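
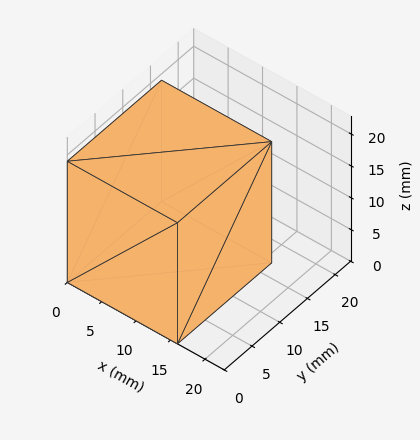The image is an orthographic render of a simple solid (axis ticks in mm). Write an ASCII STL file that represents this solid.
Reading the render: the shape is a rectangular box, roughly 16 × 17 mm footprint and 19 mm tall (dimensions read to the nearest mm from the axis ticks). For the STL, each face is triangulated and given an outward normal.

solid part
  facet normal 0.0000 0.0000 -1.0000
    outer loop
      vertex 16.00 17.00 0.00
      vertex 16.00 0.00 0.00
      vertex 0.00 0.00 0.00
    endloop
  endfacet
  facet normal 0.0000 0.0000 -1.0000
    outer loop
      vertex 0.00 17.00 0.00
      vertex 16.00 17.00 0.00
      vertex 0.00 0.00 0.00
    endloop
  endfacet
  facet normal 0.0000 0.0000 1.0000
    outer loop
      vertex 0.00 0.00 19.00
      vertex 16.00 0.00 19.00
      vertex 16.00 17.00 19.00
    endloop
  endfacet
  facet normal 0.0000 0.0000 1.0000
    outer loop
      vertex 0.00 0.00 19.00
      vertex 16.00 17.00 19.00
      vertex 0.00 17.00 19.00
    endloop
  endfacet
  facet normal 0.0000 -1.0000 0.0000
    outer loop
      vertex 0.00 0.00 0.00
      vertex 16.00 0.00 0.00
      vertex 16.00 0.00 19.00
    endloop
  endfacet
  facet normal 0.0000 -1.0000 0.0000
    outer loop
      vertex 0.00 0.00 0.00
      vertex 16.00 0.00 19.00
      vertex 0.00 0.00 19.00
    endloop
  endfacet
  facet normal 0.0000 1.0000 0.0000
    outer loop
      vertex 16.00 17.00 19.00
      vertex 16.00 17.00 0.00
      vertex 0.00 17.00 0.00
    endloop
  endfacet
  facet normal 0.0000 1.0000 0.0000
    outer loop
      vertex 0.00 17.00 19.00
      vertex 16.00 17.00 19.00
      vertex 0.00 17.00 0.00
    endloop
  endfacet
  facet normal -1.0000 0.0000 0.0000
    outer loop
      vertex 0.00 17.00 19.00
      vertex 0.00 17.00 0.00
      vertex 0.00 0.00 0.00
    endloop
  endfacet
  facet normal -1.0000 0.0000 0.0000
    outer loop
      vertex 0.00 0.00 19.00
      vertex 0.00 17.00 19.00
      vertex 0.00 0.00 0.00
    endloop
  endfacet
  facet normal 1.0000 0.0000 0.0000
    outer loop
      vertex 16.00 0.00 0.00
      vertex 16.00 17.00 0.00
      vertex 16.00 17.00 19.00
    endloop
  endfacet
  facet normal 1.0000 0.0000 0.0000
    outer loop
      vertex 16.00 0.00 0.00
      vertex 16.00 17.00 19.00
      vertex 16.00 0.00 19.00
    endloop
  endfacet
endsolid part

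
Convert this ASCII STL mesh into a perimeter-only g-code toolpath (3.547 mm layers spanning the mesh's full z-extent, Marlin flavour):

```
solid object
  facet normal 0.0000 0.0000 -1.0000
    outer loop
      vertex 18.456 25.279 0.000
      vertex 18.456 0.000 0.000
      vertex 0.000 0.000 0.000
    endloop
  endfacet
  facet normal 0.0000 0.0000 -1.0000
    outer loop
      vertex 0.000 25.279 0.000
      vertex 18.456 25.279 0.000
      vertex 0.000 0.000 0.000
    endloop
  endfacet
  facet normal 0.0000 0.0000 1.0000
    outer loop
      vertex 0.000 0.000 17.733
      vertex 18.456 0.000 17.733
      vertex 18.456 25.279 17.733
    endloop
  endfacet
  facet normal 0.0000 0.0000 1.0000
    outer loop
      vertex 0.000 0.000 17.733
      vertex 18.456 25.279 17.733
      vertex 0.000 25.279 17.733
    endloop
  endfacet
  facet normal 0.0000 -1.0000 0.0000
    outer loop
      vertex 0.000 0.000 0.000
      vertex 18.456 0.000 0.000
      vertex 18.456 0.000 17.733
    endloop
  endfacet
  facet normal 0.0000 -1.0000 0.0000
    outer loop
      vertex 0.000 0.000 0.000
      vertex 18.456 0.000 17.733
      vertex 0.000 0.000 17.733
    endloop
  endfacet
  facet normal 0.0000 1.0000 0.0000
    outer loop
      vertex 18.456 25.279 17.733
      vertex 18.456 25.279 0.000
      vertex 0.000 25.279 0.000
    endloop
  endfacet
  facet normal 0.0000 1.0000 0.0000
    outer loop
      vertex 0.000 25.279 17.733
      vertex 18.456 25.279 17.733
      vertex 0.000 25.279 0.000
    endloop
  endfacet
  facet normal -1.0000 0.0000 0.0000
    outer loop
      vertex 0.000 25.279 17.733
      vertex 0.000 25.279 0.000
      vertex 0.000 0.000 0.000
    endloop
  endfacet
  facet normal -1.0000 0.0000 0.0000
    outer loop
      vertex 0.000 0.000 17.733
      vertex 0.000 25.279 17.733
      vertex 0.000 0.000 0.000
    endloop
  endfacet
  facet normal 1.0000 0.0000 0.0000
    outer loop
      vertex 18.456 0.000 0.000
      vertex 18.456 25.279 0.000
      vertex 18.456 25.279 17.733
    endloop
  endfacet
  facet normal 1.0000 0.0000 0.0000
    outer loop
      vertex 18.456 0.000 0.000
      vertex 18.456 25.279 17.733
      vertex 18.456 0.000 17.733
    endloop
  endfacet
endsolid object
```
; perimeter-only toolpath
G21 ; units = mm
G90 ; absolute positioning
G28 ; home
; layer 1
G0 Z3.547
G0 X0.000 Y0.000
G1 X18.456 Y0.000
G1 X18.456 Y25.279
G1 X0.000 Y25.279
G1 X0.000 Y0.000
; layer 2
G0 Z7.093
G0 X0.000 Y0.000
G1 X18.456 Y0.000
G1 X18.456 Y25.279
G1 X0.000 Y25.279
G1 X0.000 Y0.000
; layer 3
G0 Z10.640
G0 X0.000 Y0.000
G1 X18.456 Y0.000
G1 X18.456 Y25.279
G1 X0.000 Y25.279
G1 X0.000 Y0.000
; layer 4
G0 Z14.186
G0 X0.000 Y0.000
G1 X18.456 Y0.000
G1 X18.456 Y25.279
G1 X0.000 Y25.279
G1 X0.000 Y0.000
; layer 5
G0 Z17.733
G0 X0.000 Y0.000
G1 X18.456 Y0.000
G1 X18.456 Y25.279
G1 X0.000 Y25.279
G1 X0.000 Y0.000
M2 ; end

The solid is a rectangular box, roughly 18.5 × 25.3 mm footprint and 17.7 mm tall. Slicing at Δz = 3.547 mm — 5 equal slices spanning the solid's height, so layer i sits at z = i·h/5 — gives 5 non-empty perimeters. Each is a 4-segment closed polygon; G0 lifts to the layer z and rapids to the start vertex, then G1 traces the edges.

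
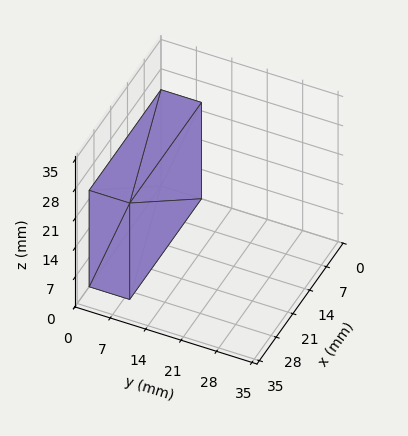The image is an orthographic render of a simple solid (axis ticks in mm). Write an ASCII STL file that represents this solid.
Reading the render: the shape is a rectangular box, roughly 30 × 8 mm footprint and 23 mm tall (dimensions read to the nearest mm from the axis ticks). For the STL, each face is triangulated and given an outward normal.

solid part
  facet normal 0.0000 0.0000 -1.0000
    outer loop
      vertex 30.000 8.000 0.000
      vertex 30.000 0.000 0.000
      vertex 0.000 0.000 0.000
    endloop
  endfacet
  facet normal 0.0000 0.0000 -1.0000
    outer loop
      vertex 0.000 8.000 0.000
      vertex 30.000 8.000 0.000
      vertex 0.000 0.000 0.000
    endloop
  endfacet
  facet normal 0.0000 0.0000 1.0000
    outer loop
      vertex 0.000 0.000 23.000
      vertex 30.000 0.000 23.000
      vertex 30.000 8.000 23.000
    endloop
  endfacet
  facet normal 0.0000 0.0000 1.0000
    outer loop
      vertex 0.000 0.000 23.000
      vertex 30.000 8.000 23.000
      vertex 0.000 8.000 23.000
    endloop
  endfacet
  facet normal 0.0000 -1.0000 0.0000
    outer loop
      vertex 0.000 0.000 0.000
      vertex 30.000 0.000 0.000
      vertex 30.000 0.000 23.000
    endloop
  endfacet
  facet normal 0.0000 -1.0000 0.0000
    outer loop
      vertex 0.000 0.000 0.000
      vertex 30.000 0.000 23.000
      vertex 0.000 0.000 23.000
    endloop
  endfacet
  facet normal 0.0000 1.0000 0.0000
    outer loop
      vertex 30.000 8.000 23.000
      vertex 30.000 8.000 0.000
      vertex 0.000 8.000 0.000
    endloop
  endfacet
  facet normal 0.0000 1.0000 0.0000
    outer loop
      vertex 0.000 8.000 23.000
      vertex 30.000 8.000 23.000
      vertex 0.000 8.000 0.000
    endloop
  endfacet
  facet normal -1.0000 0.0000 0.0000
    outer loop
      vertex 0.000 8.000 23.000
      vertex 0.000 8.000 0.000
      vertex 0.000 0.000 0.000
    endloop
  endfacet
  facet normal -1.0000 0.0000 0.0000
    outer loop
      vertex 0.000 0.000 23.000
      vertex 0.000 8.000 23.000
      vertex 0.000 0.000 0.000
    endloop
  endfacet
  facet normal 1.0000 0.0000 0.0000
    outer loop
      vertex 30.000 0.000 0.000
      vertex 30.000 8.000 0.000
      vertex 30.000 8.000 23.000
    endloop
  endfacet
  facet normal 1.0000 0.0000 0.0000
    outer loop
      vertex 30.000 0.000 0.000
      vertex 30.000 8.000 23.000
      vertex 30.000 0.000 23.000
    endloop
  endfacet
endsolid part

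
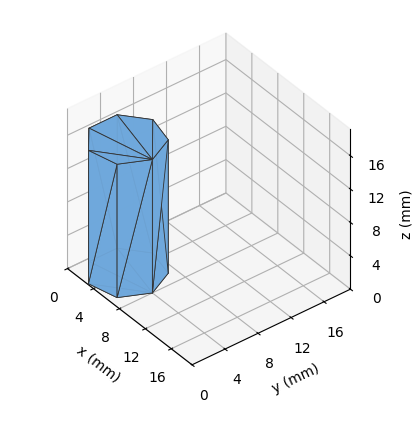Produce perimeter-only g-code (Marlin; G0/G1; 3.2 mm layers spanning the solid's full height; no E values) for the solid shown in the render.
Reading the render: the shape is a regular 7-sided prism (a cylinder approximated with 7 flat sides), circumscribed radius ≈ 4 mm, height ≈ 16 mm (dimensions read to the nearest mm from the axis ticks). For the g-code, the solid's height is divided into equal slices at the stated Δz and each level perimeter traced with G1 moves after a G0 lift.

; perimeter-only toolpath
G21 ; units = mm
G90 ; absolute positioning
G28 ; home
; layer 1
G0 Z3.2
G0 X8.0 Y4.0
G1 X6.5 Y7.1
G1 X3.1 Y7.9
G1 X0.4 Y5.7
G1 X0.4 Y2.3
G1 X3.1 Y0.1
G1 X6.5 Y0.9
G1 X8.0 Y4.0
; layer 2
G0 Z6.4
G0 X8.0 Y4.0
G1 X6.5 Y7.1
G1 X3.1 Y7.9
G1 X0.4 Y5.7
G1 X0.4 Y2.3
G1 X3.1 Y0.1
G1 X6.5 Y0.9
G1 X8.0 Y4.0
; layer 3
G0 Z9.6
G0 X8.0 Y4.0
G1 X6.5 Y7.1
G1 X3.1 Y7.9
G1 X0.4 Y5.7
G1 X0.4 Y2.3
G1 X3.1 Y0.1
G1 X6.5 Y0.9
G1 X8.0 Y4.0
; layer 4
G0 Z12.8
G0 X8.0 Y4.0
G1 X6.5 Y7.1
G1 X3.1 Y7.9
G1 X0.4 Y5.7
G1 X0.4 Y2.3
G1 X3.1 Y0.1
G1 X6.5 Y0.9
G1 X8.0 Y4.0
; layer 5
G0 Z16.0
G0 X8.0 Y4.0
G1 X6.5 Y7.1
G1 X3.1 Y7.9
G1 X0.4 Y5.7
G1 X0.4 Y2.3
G1 X3.1 Y0.1
G1 X6.5 Y0.9
G1 X8.0 Y4.0
M2 ; end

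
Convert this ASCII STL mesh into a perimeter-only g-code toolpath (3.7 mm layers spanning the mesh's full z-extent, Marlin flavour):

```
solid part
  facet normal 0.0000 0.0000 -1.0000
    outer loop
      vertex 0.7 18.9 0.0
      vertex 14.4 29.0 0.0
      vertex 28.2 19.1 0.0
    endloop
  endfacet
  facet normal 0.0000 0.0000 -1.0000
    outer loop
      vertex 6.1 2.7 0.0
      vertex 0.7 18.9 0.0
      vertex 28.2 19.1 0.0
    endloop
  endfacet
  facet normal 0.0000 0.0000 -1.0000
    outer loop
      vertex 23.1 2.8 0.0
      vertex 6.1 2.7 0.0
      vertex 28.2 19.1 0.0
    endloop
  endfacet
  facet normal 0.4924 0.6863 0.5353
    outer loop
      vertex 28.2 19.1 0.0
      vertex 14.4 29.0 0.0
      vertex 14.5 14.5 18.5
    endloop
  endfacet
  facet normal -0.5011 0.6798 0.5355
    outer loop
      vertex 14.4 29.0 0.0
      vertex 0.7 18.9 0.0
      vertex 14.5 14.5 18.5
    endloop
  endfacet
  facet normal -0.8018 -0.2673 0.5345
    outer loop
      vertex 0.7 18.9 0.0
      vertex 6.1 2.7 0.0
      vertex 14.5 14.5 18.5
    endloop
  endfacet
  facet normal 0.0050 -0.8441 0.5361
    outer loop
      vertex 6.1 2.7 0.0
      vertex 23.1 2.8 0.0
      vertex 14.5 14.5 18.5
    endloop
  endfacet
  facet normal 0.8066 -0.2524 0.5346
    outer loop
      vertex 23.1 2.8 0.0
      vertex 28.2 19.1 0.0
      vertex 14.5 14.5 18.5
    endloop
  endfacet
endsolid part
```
; perimeter-only toolpath
G21 ; units = mm
G90 ; absolute positioning
G28 ; home
; layer 1
G0 Z3.7
G0 X25.5 Y18.2
G1 X14.4 Y26.1
G1 X3.5 Y18.0
G1 X7.8 Y5.1
G1 X21.4 Y5.1
G1 X25.5 Y18.2
; layer 2
G0 Z7.4
G0 X22.7 Y17.3
G1 X14.4 Y23.2
G1 X6.2 Y17.1
G1 X9.5 Y7.4
G1 X19.7 Y7.5
G1 X22.7 Y17.3
; layer 3
G0 Z11.1
G0 X20.0 Y16.3
G1 X14.5 Y20.3
G1 X9.0 Y16.3
G1 X11.1 Y9.8
G1 X17.9 Y9.8
G1 X20.0 Y16.3
; layer 4
G0 Z14.8
G0 X17.2 Y15.4
G1 X14.5 Y17.4
G1 X11.7 Y15.4
G1 X12.8 Y12.1
G1 X16.2 Y12.2
G1 X17.2 Y15.4
M2 ; end

The solid is a regular 5-sided pyramid, base circumscribed radius ≈ 14.5 mm, apex at z ≈ 18.5 mm. Slicing at Δz = 3.7 mm — 5 equal slices spanning the solid's height, so layer i sits at z = i·h/5 — gives 4 non-empty perimeters. Each is a 5-segment closed polygon; G0 lifts to the layer z and rapids to the start vertex, then G1 traces the edges. The cross-section shrinks linearly with z (the slice at the apex is degenerate and omitted).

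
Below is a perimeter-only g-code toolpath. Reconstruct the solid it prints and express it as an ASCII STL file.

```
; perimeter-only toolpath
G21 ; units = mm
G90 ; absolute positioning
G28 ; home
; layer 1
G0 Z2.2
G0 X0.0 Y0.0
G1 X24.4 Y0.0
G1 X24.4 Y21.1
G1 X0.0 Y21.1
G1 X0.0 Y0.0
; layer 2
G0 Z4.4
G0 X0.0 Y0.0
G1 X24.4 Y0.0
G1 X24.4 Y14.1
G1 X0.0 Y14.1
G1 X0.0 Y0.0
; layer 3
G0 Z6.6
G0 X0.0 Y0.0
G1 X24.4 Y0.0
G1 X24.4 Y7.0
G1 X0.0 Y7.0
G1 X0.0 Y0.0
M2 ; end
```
solid part
  facet normal 0.0000 0.0000 -1.0000
    outer loop
      vertex 24.4 28.2 0.0
      vertex 24.4 0.0 0.0
      vertex 0.0 0.0 0.0
    endloop
  endfacet
  facet normal 0.0000 0.0000 -1.0000
    outer loop
      vertex 0.0 28.2 0.0
      vertex 24.4 28.2 0.0
      vertex 0.0 0.0 0.0
    endloop
  endfacet
  facet normal 0.0000 -1.0000 0.0000
    outer loop
      vertex 0.0 0.0 0.0
      vertex 24.4 0.0 0.0
      vertex 24.4 0.0 8.8
    endloop
  endfacet
  facet normal 0.0000 -1.0000 0.0000
    outer loop
      vertex 0.0 0.0 0.0
      vertex 24.4 0.0 8.8
      vertex 0.0 0.0 8.8
    endloop
  endfacet
  facet normal 0.0000 0.2979 0.9546
    outer loop
      vertex 0.0 0.0 8.8
      vertex 24.4 0.0 8.8
      vertex 24.4 28.2 0.0
    endloop
  endfacet
  facet normal 0.0000 0.2979 0.9546
    outer loop
      vertex 0.0 0.0 8.8
      vertex 24.4 28.2 0.0
      vertex 0.0 28.2 0.0
    endloop
  endfacet
  facet normal -1.0000 0.0000 0.0000
    outer loop
      vertex 0.0 0.0 8.8
      vertex 0.0 28.2 0.0
      vertex 0.0 0.0 0.0
    endloop
  endfacet
  facet normal 1.0000 0.0000 0.0000
    outer loop
      vertex 24.4 0.0 0.0
      vertex 24.4 28.2 0.0
      vertex 24.4 0.0 8.8
    endloop
  endfacet
endsolid part

The G0 Z moves step by Δz≈2.2 mm. The G1 loops shrink linearly with z, so the solid tapers from its base footprint up to z≈8.8. Closing with a flat bottom cap and the tapered top and triangulating gives 8 facets — a wedge (ramp): 24.4 × 28.2 mm base, rising to 8.8 mm along the y=0 edge and sloping linearly to z=0 at y=28.2.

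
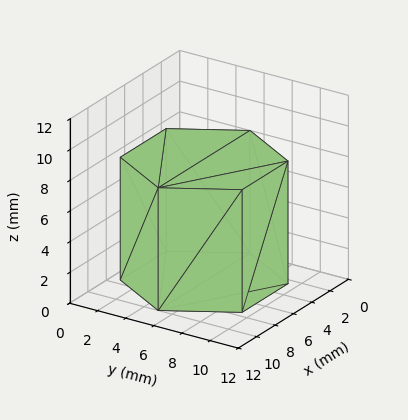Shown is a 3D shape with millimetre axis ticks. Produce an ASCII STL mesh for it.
Reading the render: the shape is a regular 6-sided prism (a cylinder approximated with 6 flat sides), circumscribed radius ≈ 5 mm, height ≈ 8 mm (dimensions read to the nearest mm from the axis ticks). For the STL, each face is triangulated and given an outward normal.

solid part
  facet normal 0.0000 0.0000 -1.0000
    outer loop
      vertex 2.50 9.33 0.00
      vertex 7.50 9.33 0.00
      vertex 10.00 5.00 0.00
    endloop
  endfacet
  facet normal 0.0000 0.0000 -1.0000
    outer loop
      vertex 0.00 5.00 0.00
      vertex 2.50 9.33 0.00
      vertex 10.00 5.00 0.00
    endloop
  endfacet
  facet normal 0.0000 0.0000 -1.0000
    outer loop
      vertex 2.50 0.67 0.00
      vertex 0.00 5.00 0.00
      vertex 10.00 5.00 0.00
    endloop
  endfacet
  facet normal 0.0000 0.0000 -1.0000
    outer loop
      vertex 7.50 0.67 0.00
      vertex 2.50 0.67 0.00
      vertex 10.00 5.00 0.00
    endloop
  endfacet
  facet normal 0.0000 0.0000 1.0000
    outer loop
      vertex 10.00 5.00 8.00
      vertex 7.50 9.33 8.00
      vertex 2.50 9.33 8.00
    endloop
  endfacet
  facet normal 0.0000 0.0000 1.0000
    outer loop
      vertex 10.00 5.00 8.00
      vertex 2.50 9.33 8.00
      vertex 0.00 5.00 8.00
    endloop
  endfacet
  facet normal 0.0000 0.0000 1.0000
    outer loop
      vertex 10.00 5.00 8.00
      vertex 0.00 5.00 8.00
      vertex 2.50 0.67 8.00
    endloop
  endfacet
  facet normal 0.0000 0.0000 1.0000
    outer loop
      vertex 10.00 5.00 8.00
      vertex 2.50 0.67 8.00
      vertex 7.50 0.67 8.00
    endloop
  endfacet
  facet normal 0.8660 0.5000 0.0000
    outer loop
      vertex 10.00 5.00 0.00
      vertex 7.50 9.33 0.00
      vertex 7.50 9.33 8.00
    endloop
  endfacet
  facet normal 0.8660 0.5000 0.0000
    outer loop
      vertex 10.00 5.00 0.00
      vertex 7.50 9.33 8.00
      vertex 10.00 5.00 8.00
    endloop
  endfacet
  facet normal 0.0000 1.0000 0.0000
    outer loop
      vertex 7.50 9.33 0.00
      vertex 2.50 9.33 0.00
      vertex 2.50 9.33 8.00
    endloop
  endfacet
  facet normal 0.0000 1.0000 0.0000
    outer loop
      vertex 7.50 9.33 0.00
      vertex 2.50 9.33 8.00
      vertex 7.50 9.33 8.00
    endloop
  endfacet
  facet normal -0.8660 0.5000 0.0000
    outer loop
      vertex 2.50 9.33 0.00
      vertex 0.00 5.00 0.00
      vertex 0.00 5.00 8.00
    endloop
  endfacet
  facet normal -0.8660 0.5000 0.0000
    outer loop
      vertex 2.50 9.33 0.00
      vertex 0.00 5.00 8.00
      vertex 2.50 9.33 8.00
    endloop
  endfacet
  facet normal -0.8660 -0.5000 0.0000
    outer loop
      vertex 0.00 5.00 0.00
      vertex 2.50 0.67 0.00
      vertex 2.50 0.67 8.00
    endloop
  endfacet
  facet normal -0.8660 -0.5000 0.0000
    outer loop
      vertex 0.00 5.00 0.00
      vertex 2.50 0.67 8.00
      vertex 0.00 5.00 8.00
    endloop
  endfacet
  facet normal 0.0000 -1.0000 0.0000
    outer loop
      vertex 2.50 0.67 0.00
      vertex 7.50 0.67 0.00
      vertex 7.50 0.67 8.00
    endloop
  endfacet
  facet normal 0.0000 -1.0000 0.0000
    outer loop
      vertex 2.50 0.67 0.00
      vertex 7.50 0.67 8.00
      vertex 2.50 0.67 8.00
    endloop
  endfacet
  facet normal 0.8660 -0.5000 0.0000
    outer loop
      vertex 7.50 0.67 0.00
      vertex 10.00 5.00 0.00
      vertex 10.00 5.00 8.00
    endloop
  endfacet
  facet normal 0.8660 -0.5000 0.0000
    outer loop
      vertex 7.50 0.67 0.00
      vertex 10.00 5.00 8.00
      vertex 7.50 0.67 8.00
    endloop
  endfacet
endsolid part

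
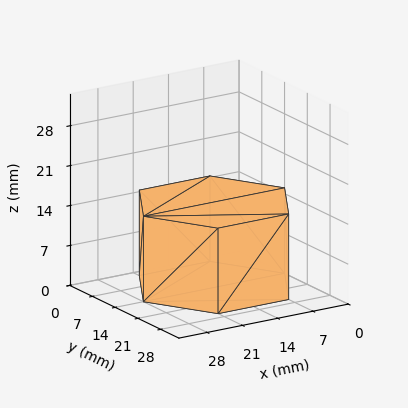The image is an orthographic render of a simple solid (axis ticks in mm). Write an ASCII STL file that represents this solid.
Reading the render: the shape is a regular 6-sided prism (a cylinder approximated with 6 flat sides), circumscribed radius ≈ 14 mm, height ≈ 15 mm (dimensions read to the nearest mm from the axis ticks). For the STL, each face is triangulated and given an outward normal.

solid part
  facet normal 0.0000 0.0000 -1.0000
    outer loop
      vertex 7.00 26.12 0.00
      vertex 21.00 26.12 0.00
      vertex 28.00 14.00 0.00
    endloop
  endfacet
  facet normal 0.0000 0.0000 -1.0000
    outer loop
      vertex 0.00 14.00 0.00
      vertex 7.00 26.12 0.00
      vertex 28.00 14.00 0.00
    endloop
  endfacet
  facet normal 0.0000 0.0000 -1.0000
    outer loop
      vertex 7.00 1.88 0.00
      vertex 0.00 14.00 0.00
      vertex 28.00 14.00 0.00
    endloop
  endfacet
  facet normal 0.0000 0.0000 -1.0000
    outer loop
      vertex 21.00 1.88 0.00
      vertex 7.00 1.88 0.00
      vertex 28.00 14.00 0.00
    endloop
  endfacet
  facet normal 0.0000 0.0000 1.0000
    outer loop
      vertex 28.00 14.00 15.00
      vertex 21.00 26.12 15.00
      vertex 7.00 26.12 15.00
    endloop
  endfacet
  facet normal 0.0000 0.0000 1.0000
    outer loop
      vertex 28.00 14.00 15.00
      vertex 7.00 26.12 15.00
      vertex 0.00 14.00 15.00
    endloop
  endfacet
  facet normal 0.0000 0.0000 1.0000
    outer loop
      vertex 28.00 14.00 15.00
      vertex 0.00 14.00 15.00
      vertex 7.00 1.88 15.00
    endloop
  endfacet
  facet normal 0.0000 0.0000 1.0000
    outer loop
      vertex 28.00 14.00 15.00
      vertex 7.00 1.88 15.00
      vertex 21.00 1.88 15.00
    endloop
  endfacet
  facet normal 0.8659 0.5001 0.0000
    outer loop
      vertex 28.00 14.00 0.00
      vertex 21.00 26.12 0.00
      vertex 21.00 26.12 15.00
    endloop
  endfacet
  facet normal 0.8659 0.5001 0.0000
    outer loop
      vertex 28.00 14.00 0.00
      vertex 21.00 26.12 15.00
      vertex 28.00 14.00 15.00
    endloop
  endfacet
  facet normal 0.0000 1.0000 0.0000
    outer loop
      vertex 21.00 26.12 0.00
      vertex 7.00 26.12 0.00
      vertex 7.00 26.12 15.00
    endloop
  endfacet
  facet normal 0.0000 1.0000 0.0000
    outer loop
      vertex 21.00 26.12 0.00
      vertex 7.00 26.12 15.00
      vertex 21.00 26.12 15.00
    endloop
  endfacet
  facet normal -0.8659 0.5001 0.0000
    outer loop
      vertex 7.00 26.12 0.00
      vertex 0.00 14.00 0.00
      vertex 0.00 14.00 15.00
    endloop
  endfacet
  facet normal -0.8659 0.5001 0.0000
    outer loop
      vertex 7.00 26.12 0.00
      vertex 0.00 14.00 15.00
      vertex 7.00 26.12 15.00
    endloop
  endfacet
  facet normal -0.8659 -0.5001 0.0000
    outer loop
      vertex 0.00 14.00 0.00
      vertex 7.00 1.88 0.00
      vertex 7.00 1.88 15.00
    endloop
  endfacet
  facet normal -0.8659 -0.5001 0.0000
    outer loop
      vertex 0.00 14.00 0.00
      vertex 7.00 1.88 15.00
      vertex 0.00 14.00 15.00
    endloop
  endfacet
  facet normal 0.0000 -1.0000 0.0000
    outer loop
      vertex 7.00 1.88 0.00
      vertex 21.00 1.88 0.00
      vertex 21.00 1.88 15.00
    endloop
  endfacet
  facet normal 0.0000 -1.0000 0.0000
    outer loop
      vertex 7.00 1.88 0.00
      vertex 21.00 1.88 15.00
      vertex 7.00 1.88 15.00
    endloop
  endfacet
  facet normal 0.8659 -0.5001 0.0000
    outer loop
      vertex 21.00 1.88 0.00
      vertex 28.00 14.00 0.00
      vertex 28.00 14.00 15.00
    endloop
  endfacet
  facet normal 0.8659 -0.5001 0.0000
    outer loop
      vertex 21.00 1.88 0.00
      vertex 28.00 14.00 15.00
      vertex 21.00 1.88 15.00
    endloop
  endfacet
endsolid part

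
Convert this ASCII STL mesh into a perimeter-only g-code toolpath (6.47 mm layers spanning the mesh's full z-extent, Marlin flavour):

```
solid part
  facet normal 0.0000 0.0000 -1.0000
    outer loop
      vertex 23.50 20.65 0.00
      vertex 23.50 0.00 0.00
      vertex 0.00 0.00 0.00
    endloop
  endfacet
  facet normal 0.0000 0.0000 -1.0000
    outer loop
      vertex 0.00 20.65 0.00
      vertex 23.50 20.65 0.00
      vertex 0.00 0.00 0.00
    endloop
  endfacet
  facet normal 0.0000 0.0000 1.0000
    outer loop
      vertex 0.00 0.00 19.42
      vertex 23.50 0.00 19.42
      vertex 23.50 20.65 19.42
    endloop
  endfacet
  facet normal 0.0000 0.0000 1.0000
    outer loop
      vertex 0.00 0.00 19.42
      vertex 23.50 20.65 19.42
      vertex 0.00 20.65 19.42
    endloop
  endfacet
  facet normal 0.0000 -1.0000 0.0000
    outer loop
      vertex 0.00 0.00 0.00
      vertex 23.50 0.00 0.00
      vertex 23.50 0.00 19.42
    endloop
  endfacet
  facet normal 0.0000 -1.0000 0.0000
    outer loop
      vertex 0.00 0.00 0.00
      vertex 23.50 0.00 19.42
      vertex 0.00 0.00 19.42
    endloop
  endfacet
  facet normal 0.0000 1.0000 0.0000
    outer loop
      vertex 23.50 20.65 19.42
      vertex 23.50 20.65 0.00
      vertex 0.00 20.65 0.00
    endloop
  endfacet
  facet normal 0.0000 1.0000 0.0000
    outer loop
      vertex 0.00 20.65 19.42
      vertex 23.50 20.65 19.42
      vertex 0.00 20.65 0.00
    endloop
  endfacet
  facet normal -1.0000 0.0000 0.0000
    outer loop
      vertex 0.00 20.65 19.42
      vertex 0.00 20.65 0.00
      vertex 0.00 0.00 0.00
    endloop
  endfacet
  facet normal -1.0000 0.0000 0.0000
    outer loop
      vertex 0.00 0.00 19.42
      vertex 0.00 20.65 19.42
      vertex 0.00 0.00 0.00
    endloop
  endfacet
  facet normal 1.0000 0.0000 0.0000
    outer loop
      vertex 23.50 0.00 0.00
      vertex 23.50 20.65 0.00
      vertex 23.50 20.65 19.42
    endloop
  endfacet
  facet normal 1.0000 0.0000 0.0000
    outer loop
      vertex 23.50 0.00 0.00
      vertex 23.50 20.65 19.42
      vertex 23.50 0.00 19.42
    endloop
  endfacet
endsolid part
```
; perimeter-only toolpath
G21 ; units = mm
G90 ; absolute positioning
G28 ; home
; layer 1
G0 Z6.47
G0 X0.00 Y0.00
G1 X23.50 Y0.00
G1 X23.50 Y20.65
G1 X0.00 Y20.65
G1 X0.00 Y0.00
; layer 2
G0 Z12.95
G0 X0.00 Y0.00
G1 X23.50 Y0.00
G1 X23.50 Y20.65
G1 X0.00 Y20.65
G1 X0.00 Y0.00
; layer 3
G0 Z19.42
G0 X0.00 Y0.00
G1 X23.50 Y0.00
G1 X23.50 Y20.65
G1 X0.00 Y20.65
G1 X0.00 Y0.00
M2 ; end

The solid is a rectangular box, roughly 23.5 × 20.6 mm footprint and 19.4 mm tall. Slicing at Δz = 6.47 mm — 3 equal slices spanning the solid's height, so layer i sits at z = i·h/3 — gives 3 non-empty perimeters. Each is a 4-segment closed polygon; G0 lifts to the layer z and rapids to the start vertex, then G1 traces the edges.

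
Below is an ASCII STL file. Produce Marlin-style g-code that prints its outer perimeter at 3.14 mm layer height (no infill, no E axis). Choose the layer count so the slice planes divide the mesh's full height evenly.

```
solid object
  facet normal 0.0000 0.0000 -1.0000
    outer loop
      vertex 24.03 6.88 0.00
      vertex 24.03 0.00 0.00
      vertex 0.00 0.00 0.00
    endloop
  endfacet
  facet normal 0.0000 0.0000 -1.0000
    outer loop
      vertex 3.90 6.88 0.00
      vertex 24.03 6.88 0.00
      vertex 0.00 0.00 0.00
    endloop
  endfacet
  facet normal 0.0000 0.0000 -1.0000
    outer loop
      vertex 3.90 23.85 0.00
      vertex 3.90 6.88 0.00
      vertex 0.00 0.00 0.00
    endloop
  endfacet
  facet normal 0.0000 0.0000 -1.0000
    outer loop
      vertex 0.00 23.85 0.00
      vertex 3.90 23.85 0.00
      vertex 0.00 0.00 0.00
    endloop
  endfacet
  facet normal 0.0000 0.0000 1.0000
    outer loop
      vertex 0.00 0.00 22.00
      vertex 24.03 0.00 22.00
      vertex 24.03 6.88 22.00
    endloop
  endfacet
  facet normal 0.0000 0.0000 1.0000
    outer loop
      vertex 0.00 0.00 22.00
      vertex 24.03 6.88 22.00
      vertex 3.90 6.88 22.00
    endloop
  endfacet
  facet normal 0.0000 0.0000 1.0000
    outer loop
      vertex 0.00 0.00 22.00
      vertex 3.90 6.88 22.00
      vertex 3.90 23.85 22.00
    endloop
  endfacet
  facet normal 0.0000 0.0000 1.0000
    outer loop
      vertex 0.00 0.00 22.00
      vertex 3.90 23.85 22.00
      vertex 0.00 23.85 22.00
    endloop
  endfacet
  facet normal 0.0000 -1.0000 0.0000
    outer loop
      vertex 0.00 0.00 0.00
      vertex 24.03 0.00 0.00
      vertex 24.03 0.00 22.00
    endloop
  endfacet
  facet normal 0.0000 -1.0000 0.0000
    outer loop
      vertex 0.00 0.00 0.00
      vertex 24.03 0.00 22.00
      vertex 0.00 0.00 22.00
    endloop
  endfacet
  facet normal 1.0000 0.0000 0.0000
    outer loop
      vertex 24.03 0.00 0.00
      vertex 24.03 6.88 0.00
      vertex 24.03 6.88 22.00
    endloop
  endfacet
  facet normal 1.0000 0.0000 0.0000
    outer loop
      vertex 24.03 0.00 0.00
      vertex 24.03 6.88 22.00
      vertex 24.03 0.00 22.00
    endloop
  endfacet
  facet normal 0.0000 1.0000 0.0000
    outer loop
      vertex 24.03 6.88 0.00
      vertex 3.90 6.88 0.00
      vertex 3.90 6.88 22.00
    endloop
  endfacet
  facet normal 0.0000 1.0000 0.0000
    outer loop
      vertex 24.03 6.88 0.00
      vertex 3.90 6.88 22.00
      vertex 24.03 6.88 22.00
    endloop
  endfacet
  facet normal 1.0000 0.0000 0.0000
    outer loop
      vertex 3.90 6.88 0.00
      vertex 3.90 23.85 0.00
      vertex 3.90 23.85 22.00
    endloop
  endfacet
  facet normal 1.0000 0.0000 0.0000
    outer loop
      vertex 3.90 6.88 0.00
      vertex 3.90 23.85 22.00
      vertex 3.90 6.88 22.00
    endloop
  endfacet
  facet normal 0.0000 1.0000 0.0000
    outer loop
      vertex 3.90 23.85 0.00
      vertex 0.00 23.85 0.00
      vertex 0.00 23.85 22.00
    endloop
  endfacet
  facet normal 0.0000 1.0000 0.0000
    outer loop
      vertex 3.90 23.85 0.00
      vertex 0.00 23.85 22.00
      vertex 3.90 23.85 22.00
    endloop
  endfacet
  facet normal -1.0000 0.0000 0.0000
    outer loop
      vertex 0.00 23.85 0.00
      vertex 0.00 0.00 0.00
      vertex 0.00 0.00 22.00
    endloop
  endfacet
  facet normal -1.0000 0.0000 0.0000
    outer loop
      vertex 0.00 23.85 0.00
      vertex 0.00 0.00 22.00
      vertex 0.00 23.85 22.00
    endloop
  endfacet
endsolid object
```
; perimeter-only toolpath
G21 ; units = mm
G90 ; absolute positioning
G28 ; home
; layer 1
G0 Z3.14
G0 X0.00 Y0.00
G1 X24.03 Y0.00
G1 X24.03 Y6.88
G1 X3.90 Y6.88
G1 X3.90 Y23.85
G1 X0.00 Y23.85
G1 X0.00 Y0.00
; layer 2
G0 Z6.29
G0 X0.00 Y0.00
G1 X24.03 Y0.00
G1 X24.03 Y6.88
G1 X3.90 Y6.88
G1 X3.90 Y23.85
G1 X0.00 Y23.85
G1 X0.00 Y0.00
; layer 3
G0 Z9.43
G0 X0.00 Y0.00
G1 X24.03 Y0.00
G1 X24.03 Y6.88
G1 X3.90 Y6.88
G1 X3.90 Y23.85
G1 X0.00 Y23.85
G1 X0.00 Y0.00
; layer 4
G0 Z12.57
G0 X0.00 Y0.00
G1 X24.03 Y0.00
G1 X24.03 Y6.88
G1 X3.90 Y6.88
G1 X3.90 Y23.85
G1 X0.00 Y23.85
G1 X0.00 Y0.00
; layer 5
G0 Z15.71
G0 X0.00 Y0.00
G1 X24.03 Y0.00
G1 X24.03 Y6.88
G1 X3.90 Y6.88
G1 X3.90 Y23.85
G1 X0.00 Y23.85
G1 X0.00 Y0.00
; layer 6
G0 Z18.86
G0 X0.00 Y0.00
G1 X24.03 Y0.00
G1 X24.03 Y6.88
G1 X3.90 Y6.88
G1 X3.90 Y23.85
G1 X0.00 Y23.85
G1 X0.00 Y0.00
; layer 7
G0 Z22.00
G0 X0.00 Y0.00
G1 X24.03 Y0.00
G1 X24.03 Y6.88
G1 X3.90 Y6.88
G1 X3.90 Y23.85
G1 X0.00 Y23.85
G1 X0.00 Y0.00
M2 ; end

The solid is an L-shaped prism: outer 24 × 23.9 mm, arm thicknesses ≈ 6.88 mm (horizontal) and 3.9 mm (vertical), extruded 22 mm in z. Slicing at Δz = 3.14 mm — 7 equal slices spanning the solid's height, so layer i sits at z = i·h/7 — gives 7 non-empty perimeters. Each is a 6-segment closed polygon; G0 lifts to the layer z and rapids to the start vertex, then G1 traces the edges.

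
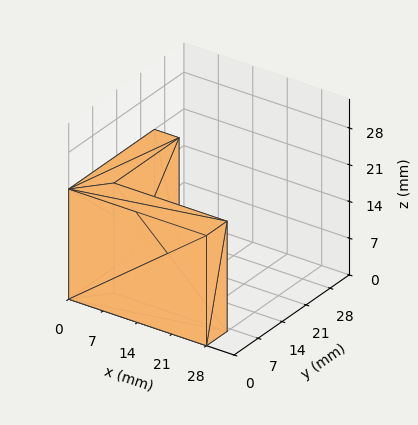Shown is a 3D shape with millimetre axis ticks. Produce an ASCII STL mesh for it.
Reading the render: the shape is an L-shaped prism: outer 28 × 25 mm, arm thicknesses ≈ 6 mm (horizontal) and 5 mm (vertical), extruded 21 mm in z (dimensions read to the nearest mm from the axis ticks). For the STL, each face is triangulated and given an outward normal.

solid part
  facet normal 0.0000 0.0000 -1.0000
    outer loop
      vertex 28.000 6.000 0.000
      vertex 28.000 0.000 0.000
      vertex 0.000 0.000 0.000
    endloop
  endfacet
  facet normal 0.0000 0.0000 -1.0000
    outer loop
      vertex 5.000 6.000 0.000
      vertex 28.000 6.000 0.000
      vertex 0.000 0.000 0.000
    endloop
  endfacet
  facet normal 0.0000 0.0000 -1.0000
    outer loop
      vertex 5.000 25.000 0.000
      vertex 5.000 6.000 0.000
      vertex 0.000 0.000 0.000
    endloop
  endfacet
  facet normal 0.0000 0.0000 -1.0000
    outer loop
      vertex 0.000 25.000 0.000
      vertex 5.000 25.000 0.000
      vertex 0.000 0.000 0.000
    endloop
  endfacet
  facet normal 0.0000 0.0000 1.0000
    outer loop
      vertex 0.000 0.000 21.000
      vertex 28.000 0.000 21.000
      vertex 28.000 6.000 21.000
    endloop
  endfacet
  facet normal 0.0000 0.0000 1.0000
    outer loop
      vertex 0.000 0.000 21.000
      vertex 28.000 6.000 21.000
      vertex 5.000 6.000 21.000
    endloop
  endfacet
  facet normal 0.0000 0.0000 1.0000
    outer loop
      vertex 0.000 0.000 21.000
      vertex 5.000 6.000 21.000
      vertex 5.000 25.000 21.000
    endloop
  endfacet
  facet normal 0.0000 0.0000 1.0000
    outer loop
      vertex 0.000 0.000 21.000
      vertex 5.000 25.000 21.000
      vertex 0.000 25.000 21.000
    endloop
  endfacet
  facet normal 0.0000 -1.0000 0.0000
    outer loop
      vertex 0.000 0.000 0.000
      vertex 28.000 0.000 0.000
      vertex 28.000 0.000 21.000
    endloop
  endfacet
  facet normal 0.0000 -1.0000 0.0000
    outer loop
      vertex 0.000 0.000 0.000
      vertex 28.000 0.000 21.000
      vertex 0.000 0.000 21.000
    endloop
  endfacet
  facet normal 1.0000 0.0000 0.0000
    outer loop
      vertex 28.000 0.000 0.000
      vertex 28.000 6.000 0.000
      vertex 28.000 6.000 21.000
    endloop
  endfacet
  facet normal 1.0000 0.0000 0.0000
    outer loop
      vertex 28.000 0.000 0.000
      vertex 28.000 6.000 21.000
      vertex 28.000 0.000 21.000
    endloop
  endfacet
  facet normal 0.0000 1.0000 0.0000
    outer loop
      vertex 28.000 6.000 0.000
      vertex 5.000 6.000 0.000
      vertex 5.000 6.000 21.000
    endloop
  endfacet
  facet normal 0.0000 1.0000 0.0000
    outer loop
      vertex 28.000 6.000 0.000
      vertex 5.000 6.000 21.000
      vertex 28.000 6.000 21.000
    endloop
  endfacet
  facet normal 1.0000 0.0000 0.0000
    outer loop
      vertex 5.000 6.000 0.000
      vertex 5.000 25.000 0.000
      vertex 5.000 25.000 21.000
    endloop
  endfacet
  facet normal 1.0000 0.0000 0.0000
    outer loop
      vertex 5.000 6.000 0.000
      vertex 5.000 25.000 21.000
      vertex 5.000 6.000 21.000
    endloop
  endfacet
  facet normal 0.0000 1.0000 0.0000
    outer loop
      vertex 5.000 25.000 0.000
      vertex 0.000 25.000 0.000
      vertex 0.000 25.000 21.000
    endloop
  endfacet
  facet normal 0.0000 1.0000 0.0000
    outer loop
      vertex 5.000 25.000 0.000
      vertex 0.000 25.000 21.000
      vertex 5.000 25.000 21.000
    endloop
  endfacet
  facet normal -1.0000 0.0000 0.0000
    outer loop
      vertex 0.000 25.000 0.000
      vertex 0.000 0.000 0.000
      vertex 0.000 0.000 21.000
    endloop
  endfacet
  facet normal -1.0000 0.0000 0.0000
    outer loop
      vertex 0.000 25.000 0.000
      vertex 0.000 0.000 21.000
      vertex 0.000 25.000 21.000
    endloop
  endfacet
endsolid part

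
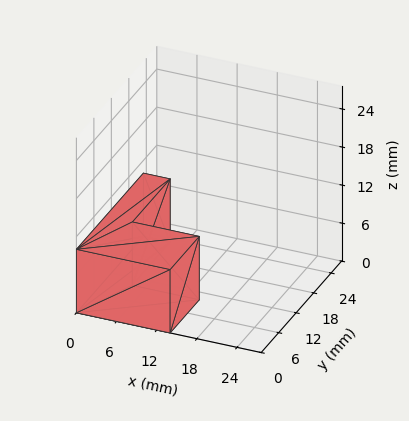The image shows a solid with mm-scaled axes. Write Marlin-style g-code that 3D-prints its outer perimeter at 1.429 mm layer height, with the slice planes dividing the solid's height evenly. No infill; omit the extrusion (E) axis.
Reading the render: the shape is an L-shaped prism: outer 14 × 23 mm, arm thicknesses ≈ 10 mm (horizontal) and 4 mm (vertical), extruded 10 mm in z (dimensions read to the nearest mm from the axis ticks). For the g-code, the solid's height is divided into equal slices at the stated Δz and each level perimeter traced with G1 moves after a G0 lift.

; perimeter-only toolpath
G21 ; units = mm
G90 ; absolute positioning
G28 ; home
; layer 1
G0 Z1.429
G0 X0.000 Y0.000
G1 X14.000 Y0.000
G1 X14.000 Y10.000
G1 X4.000 Y10.000
G1 X4.000 Y23.000
G1 X0.000 Y23.000
G1 X0.000 Y0.000
; layer 2
G0 Z2.857
G0 X0.000 Y0.000
G1 X14.000 Y0.000
G1 X14.000 Y10.000
G1 X4.000 Y10.000
G1 X4.000 Y23.000
G1 X0.000 Y23.000
G1 X0.000 Y0.000
; layer 3
G0 Z4.286
G0 X0.000 Y0.000
G1 X14.000 Y0.000
G1 X14.000 Y10.000
G1 X4.000 Y10.000
G1 X4.000 Y23.000
G1 X0.000 Y23.000
G1 X0.000 Y0.000
; layer 4
G0 Z5.714
G0 X0.000 Y0.000
G1 X14.000 Y0.000
G1 X14.000 Y10.000
G1 X4.000 Y10.000
G1 X4.000 Y23.000
G1 X0.000 Y23.000
G1 X0.000 Y0.000
; layer 5
G0 Z7.143
G0 X0.000 Y0.000
G1 X14.000 Y0.000
G1 X14.000 Y10.000
G1 X4.000 Y10.000
G1 X4.000 Y23.000
G1 X0.000 Y23.000
G1 X0.000 Y0.000
; layer 6
G0 Z8.571
G0 X0.000 Y0.000
G1 X14.000 Y0.000
G1 X14.000 Y10.000
G1 X4.000 Y10.000
G1 X4.000 Y23.000
G1 X0.000 Y23.000
G1 X0.000 Y0.000
; layer 7
G0 Z10.000
G0 X0.000 Y0.000
G1 X14.000 Y0.000
G1 X14.000 Y10.000
G1 X4.000 Y10.000
G1 X4.000 Y23.000
G1 X0.000 Y23.000
G1 X0.000 Y0.000
M2 ; end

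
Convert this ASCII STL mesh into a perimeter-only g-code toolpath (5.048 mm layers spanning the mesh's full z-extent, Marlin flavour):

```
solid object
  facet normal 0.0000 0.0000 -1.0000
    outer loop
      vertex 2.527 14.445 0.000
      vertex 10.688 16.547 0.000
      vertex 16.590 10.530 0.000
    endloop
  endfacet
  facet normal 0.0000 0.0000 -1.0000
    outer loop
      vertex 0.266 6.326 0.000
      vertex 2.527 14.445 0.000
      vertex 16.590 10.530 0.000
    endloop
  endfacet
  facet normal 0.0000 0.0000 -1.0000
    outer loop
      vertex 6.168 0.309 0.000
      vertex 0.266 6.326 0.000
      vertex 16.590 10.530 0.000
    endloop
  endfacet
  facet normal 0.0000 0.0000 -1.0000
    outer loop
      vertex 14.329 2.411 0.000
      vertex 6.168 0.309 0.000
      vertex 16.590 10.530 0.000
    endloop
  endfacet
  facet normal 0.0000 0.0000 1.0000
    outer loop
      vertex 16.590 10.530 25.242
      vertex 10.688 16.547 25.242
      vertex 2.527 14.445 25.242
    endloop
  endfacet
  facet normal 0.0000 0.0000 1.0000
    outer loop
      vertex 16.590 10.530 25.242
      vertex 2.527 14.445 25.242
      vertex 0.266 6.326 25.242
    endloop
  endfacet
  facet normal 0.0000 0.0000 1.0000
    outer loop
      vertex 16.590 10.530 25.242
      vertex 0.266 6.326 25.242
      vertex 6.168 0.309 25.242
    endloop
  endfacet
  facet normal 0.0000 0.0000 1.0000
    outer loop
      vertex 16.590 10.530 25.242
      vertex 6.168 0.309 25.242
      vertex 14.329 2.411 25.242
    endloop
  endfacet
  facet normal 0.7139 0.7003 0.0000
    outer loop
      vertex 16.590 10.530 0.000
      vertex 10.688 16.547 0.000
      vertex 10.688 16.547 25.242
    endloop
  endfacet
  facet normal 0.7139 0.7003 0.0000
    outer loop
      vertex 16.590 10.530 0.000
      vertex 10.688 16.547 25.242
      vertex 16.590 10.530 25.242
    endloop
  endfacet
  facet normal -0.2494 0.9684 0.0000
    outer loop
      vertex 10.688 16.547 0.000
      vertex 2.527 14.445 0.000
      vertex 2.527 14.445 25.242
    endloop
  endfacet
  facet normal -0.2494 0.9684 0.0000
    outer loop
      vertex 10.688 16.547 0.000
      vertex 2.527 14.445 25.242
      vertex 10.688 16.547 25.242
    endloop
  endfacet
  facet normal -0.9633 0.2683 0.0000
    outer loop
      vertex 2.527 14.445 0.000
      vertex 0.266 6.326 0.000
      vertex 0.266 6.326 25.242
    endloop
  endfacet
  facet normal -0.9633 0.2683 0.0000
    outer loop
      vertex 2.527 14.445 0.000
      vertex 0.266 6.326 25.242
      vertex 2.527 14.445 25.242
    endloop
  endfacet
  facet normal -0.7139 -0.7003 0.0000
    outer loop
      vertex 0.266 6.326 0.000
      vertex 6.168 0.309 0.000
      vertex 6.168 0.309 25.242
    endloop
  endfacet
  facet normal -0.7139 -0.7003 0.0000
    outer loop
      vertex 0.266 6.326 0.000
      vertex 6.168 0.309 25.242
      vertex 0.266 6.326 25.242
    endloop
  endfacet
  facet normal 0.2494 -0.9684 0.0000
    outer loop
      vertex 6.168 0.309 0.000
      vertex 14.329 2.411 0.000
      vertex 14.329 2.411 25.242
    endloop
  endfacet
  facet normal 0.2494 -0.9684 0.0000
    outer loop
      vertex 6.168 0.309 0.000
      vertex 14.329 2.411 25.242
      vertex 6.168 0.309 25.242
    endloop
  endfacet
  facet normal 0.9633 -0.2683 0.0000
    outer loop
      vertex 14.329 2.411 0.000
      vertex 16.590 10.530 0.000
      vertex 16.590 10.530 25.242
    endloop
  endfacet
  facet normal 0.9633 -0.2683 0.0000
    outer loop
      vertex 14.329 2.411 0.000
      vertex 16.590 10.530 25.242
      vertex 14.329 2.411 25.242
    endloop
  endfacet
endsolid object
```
; perimeter-only toolpath
G21 ; units = mm
G90 ; absolute positioning
G28 ; home
; layer 1
G0 Z5.048
G0 X16.590 Y10.530
G1 X10.688 Y16.547
G1 X2.527 Y14.445
G1 X0.266 Y6.326
G1 X6.168 Y0.309
G1 X14.329 Y2.411
G1 X16.590 Y10.530
; layer 2
G0 Z10.097
G0 X16.590 Y10.530
G1 X10.688 Y16.547
G1 X2.527 Y14.445
G1 X0.266 Y6.326
G1 X6.168 Y0.309
G1 X14.329 Y2.411
G1 X16.590 Y10.530
; layer 3
G0 Z15.145
G0 X16.590 Y10.530
G1 X10.688 Y16.547
G1 X2.527 Y14.445
G1 X0.266 Y6.326
G1 X6.168 Y0.309
G1 X14.329 Y2.411
G1 X16.590 Y10.530
; layer 4
G0 Z20.194
G0 X16.590 Y10.530
G1 X10.688 Y16.547
G1 X2.527 Y14.445
G1 X0.266 Y6.326
G1 X6.168 Y0.309
G1 X14.329 Y2.411
G1 X16.590 Y10.530
; layer 5
G0 Z25.242
G0 X16.590 Y10.530
G1 X10.688 Y16.547
G1 X2.527 Y14.445
G1 X0.266 Y6.326
G1 X6.168 Y0.309
G1 X14.329 Y2.411
G1 X16.590 Y10.530
M2 ; end

The solid is a regular 6-sided prism (a cylinder approximated with 6 flat sides), circumscribed radius ≈ 8.43 mm, height ≈ 25.2 mm. Slicing at Δz = 5.048 mm — 5 equal slices spanning the solid's height, so layer i sits at z = i·h/5 — gives 5 non-empty perimeters. Each is a 6-segment closed polygon; G0 lifts to the layer z and rapids to the start vertex, then G1 traces the edges.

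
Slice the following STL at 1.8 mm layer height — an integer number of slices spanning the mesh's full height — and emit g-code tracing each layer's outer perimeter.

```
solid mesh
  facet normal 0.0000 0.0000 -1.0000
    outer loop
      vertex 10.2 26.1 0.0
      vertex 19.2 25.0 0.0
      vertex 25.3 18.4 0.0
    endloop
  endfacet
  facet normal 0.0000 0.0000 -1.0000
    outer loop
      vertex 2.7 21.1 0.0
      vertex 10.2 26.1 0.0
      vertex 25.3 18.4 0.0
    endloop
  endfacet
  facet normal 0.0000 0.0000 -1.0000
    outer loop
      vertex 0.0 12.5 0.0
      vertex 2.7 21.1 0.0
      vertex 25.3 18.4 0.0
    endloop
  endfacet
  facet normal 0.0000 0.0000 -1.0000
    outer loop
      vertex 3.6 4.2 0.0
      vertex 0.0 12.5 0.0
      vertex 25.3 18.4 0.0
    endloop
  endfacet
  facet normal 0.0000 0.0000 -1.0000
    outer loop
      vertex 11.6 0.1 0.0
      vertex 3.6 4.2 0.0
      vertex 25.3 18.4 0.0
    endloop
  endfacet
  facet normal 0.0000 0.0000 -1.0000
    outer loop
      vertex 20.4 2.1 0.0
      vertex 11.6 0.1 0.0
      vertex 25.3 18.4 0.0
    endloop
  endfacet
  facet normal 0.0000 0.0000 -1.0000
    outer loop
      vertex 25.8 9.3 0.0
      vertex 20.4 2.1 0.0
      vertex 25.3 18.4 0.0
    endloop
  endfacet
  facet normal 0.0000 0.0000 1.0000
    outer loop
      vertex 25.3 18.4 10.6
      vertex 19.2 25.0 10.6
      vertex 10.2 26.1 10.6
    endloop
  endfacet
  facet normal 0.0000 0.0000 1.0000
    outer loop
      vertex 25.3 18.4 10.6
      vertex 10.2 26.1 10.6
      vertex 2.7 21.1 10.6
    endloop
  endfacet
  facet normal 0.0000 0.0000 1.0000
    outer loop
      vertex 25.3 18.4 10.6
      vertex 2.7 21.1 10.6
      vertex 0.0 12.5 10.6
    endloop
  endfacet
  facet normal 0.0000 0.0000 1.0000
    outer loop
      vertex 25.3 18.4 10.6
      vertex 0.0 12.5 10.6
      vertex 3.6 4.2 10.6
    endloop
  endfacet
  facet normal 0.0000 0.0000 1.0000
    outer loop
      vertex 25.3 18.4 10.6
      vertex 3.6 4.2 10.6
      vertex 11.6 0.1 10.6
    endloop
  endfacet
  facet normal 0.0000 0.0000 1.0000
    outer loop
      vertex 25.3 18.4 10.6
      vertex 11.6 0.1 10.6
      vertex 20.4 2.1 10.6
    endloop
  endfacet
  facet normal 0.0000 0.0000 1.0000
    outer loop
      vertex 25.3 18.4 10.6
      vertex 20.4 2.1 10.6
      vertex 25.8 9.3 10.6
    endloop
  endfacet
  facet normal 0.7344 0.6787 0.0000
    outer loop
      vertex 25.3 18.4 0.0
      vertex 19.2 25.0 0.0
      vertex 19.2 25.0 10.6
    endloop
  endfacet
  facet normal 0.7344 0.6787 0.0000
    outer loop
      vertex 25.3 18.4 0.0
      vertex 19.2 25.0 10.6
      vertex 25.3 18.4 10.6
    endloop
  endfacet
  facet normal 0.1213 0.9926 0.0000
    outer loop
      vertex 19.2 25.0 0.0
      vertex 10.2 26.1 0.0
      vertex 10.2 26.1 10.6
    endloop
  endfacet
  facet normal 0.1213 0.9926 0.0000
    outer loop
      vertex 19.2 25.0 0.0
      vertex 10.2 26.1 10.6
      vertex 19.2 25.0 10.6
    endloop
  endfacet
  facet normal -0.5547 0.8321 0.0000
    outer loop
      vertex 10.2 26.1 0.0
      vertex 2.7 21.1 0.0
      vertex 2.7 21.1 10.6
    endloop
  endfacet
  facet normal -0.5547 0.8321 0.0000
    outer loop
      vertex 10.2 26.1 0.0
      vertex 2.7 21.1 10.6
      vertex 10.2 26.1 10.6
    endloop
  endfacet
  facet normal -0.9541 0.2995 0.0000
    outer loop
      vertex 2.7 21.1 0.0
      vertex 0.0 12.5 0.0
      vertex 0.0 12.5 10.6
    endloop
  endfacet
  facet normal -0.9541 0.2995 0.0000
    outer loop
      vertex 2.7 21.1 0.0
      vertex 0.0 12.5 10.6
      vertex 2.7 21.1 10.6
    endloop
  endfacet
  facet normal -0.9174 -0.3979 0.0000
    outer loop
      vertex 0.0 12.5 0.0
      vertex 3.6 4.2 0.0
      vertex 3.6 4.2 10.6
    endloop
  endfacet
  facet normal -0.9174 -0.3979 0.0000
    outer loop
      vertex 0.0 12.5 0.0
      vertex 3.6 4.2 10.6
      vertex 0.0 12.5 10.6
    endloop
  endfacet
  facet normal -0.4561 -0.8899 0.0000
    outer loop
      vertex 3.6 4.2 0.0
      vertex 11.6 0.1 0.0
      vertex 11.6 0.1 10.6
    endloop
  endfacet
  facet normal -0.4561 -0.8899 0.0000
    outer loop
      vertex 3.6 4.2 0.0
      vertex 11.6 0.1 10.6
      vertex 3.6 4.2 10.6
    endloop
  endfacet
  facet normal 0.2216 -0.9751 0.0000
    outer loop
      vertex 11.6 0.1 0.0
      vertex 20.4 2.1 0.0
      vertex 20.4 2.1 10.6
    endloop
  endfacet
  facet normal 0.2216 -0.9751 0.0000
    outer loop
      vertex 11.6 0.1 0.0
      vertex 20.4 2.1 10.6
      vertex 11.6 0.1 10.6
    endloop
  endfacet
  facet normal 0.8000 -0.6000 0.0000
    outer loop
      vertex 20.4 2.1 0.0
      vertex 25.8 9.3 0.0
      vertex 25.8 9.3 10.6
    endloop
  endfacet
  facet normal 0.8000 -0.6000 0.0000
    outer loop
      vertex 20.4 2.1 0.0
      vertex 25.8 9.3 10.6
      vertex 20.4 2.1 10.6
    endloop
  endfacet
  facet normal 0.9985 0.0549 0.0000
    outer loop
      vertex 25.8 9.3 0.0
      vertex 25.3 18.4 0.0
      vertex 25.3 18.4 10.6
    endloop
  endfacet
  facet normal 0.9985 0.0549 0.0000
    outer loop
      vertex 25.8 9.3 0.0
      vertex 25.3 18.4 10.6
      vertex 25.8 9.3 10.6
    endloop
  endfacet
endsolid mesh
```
; perimeter-only toolpath
G21 ; units = mm
G90 ; absolute positioning
G28 ; home
; layer 1
G0 Z1.8
G0 X25.3 Y18.4
G1 X19.2 Y25.0
G1 X10.2 Y26.1
G1 X2.7 Y21.1
G1 X0.0 Y12.5
G1 X3.6 Y4.2
G1 X11.6 Y0.1
G1 X20.4 Y2.1
G1 X25.8 Y9.3
G1 X25.3 Y18.4
; layer 2
G0 Z3.5
G0 X25.3 Y18.4
G1 X19.2 Y25.0
G1 X10.2 Y26.1
G1 X2.7 Y21.1
G1 X0.0 Y12.5
G1 X3.6 Y4.2
G1 X11.6 Y0.1
G1 X20.4 Y2.1
G1 X25.8 Y9.3
G1 X25.3 Y18.4
; layer 3
G0 Z5.3
G0 X25.3 Y18.4
G1 X19.2 Y25.0
G1 X10.2 Y26.1
G1 X2.7 Y21.1
G1 X0.0 Y12.5
G1 X3.6 Y4.2
G1 X11.6 Y0.1
G1 X20.4 Y2.1
G1 X25.8 Y9.3
G1 X25.3 Y18.4
; layer 4
G0 Z7.1
G0 X25.3 Y18.4
G1 X19.2 Y25.0
G1 X10.2 Y26.1
G1 X2.7 Y21.1
G1 X0.0 Y12.5
G1 X3.6 Y4.2
G1 X11.6 Y0.1
G1 X20.4 Y2.1
G1 X25.8 Y9.3
G1 X25.3 Y18.4
; layer 5
G0 Z8.8
G0 X25.3 Y18.4
G1 X19.2 Y25.0
G1 X10.2 Y26.1
G1 X2.7 Y21.1
G1 X0.0 Y12.5
G1 X3.6 Y4.2
G1 X11.6 Y0.1
G1 X20.4 Y2.1
G1 X25.8 Y9.3
G1 X25.3 Y18.4
; layer 6
G0 Z10.6
G0 X25.3 Y18.4
G1 X19.2 Y25.0
G1 X10.2 Y26.1
G1 X2.7 Y21.1
G1 X0.0 Y12.5
G1 X3.6 Y4.2
G1 X11.6 Y0.1
G1 X20.4 Y2.1
G1 X25.8 Y9.3
G1 X25.3 Y18.4
M2 ; end

The solid is a regular 9-sided prism (a cylinder approximated with 9 flat sides), circumscribed radius ≈ 13.2 mm, height ≈ 10.6 mm. Slicing at Δz = 1.8 mm — 6 equal slices spanning the solid's height, so layer i sits at z = i·h/6 — gives 6 non-empty perimeters. Each is a 9-segment closed polygon; G0 lifts to the layer z and rapids to the start vertex, then G1 traces the edges.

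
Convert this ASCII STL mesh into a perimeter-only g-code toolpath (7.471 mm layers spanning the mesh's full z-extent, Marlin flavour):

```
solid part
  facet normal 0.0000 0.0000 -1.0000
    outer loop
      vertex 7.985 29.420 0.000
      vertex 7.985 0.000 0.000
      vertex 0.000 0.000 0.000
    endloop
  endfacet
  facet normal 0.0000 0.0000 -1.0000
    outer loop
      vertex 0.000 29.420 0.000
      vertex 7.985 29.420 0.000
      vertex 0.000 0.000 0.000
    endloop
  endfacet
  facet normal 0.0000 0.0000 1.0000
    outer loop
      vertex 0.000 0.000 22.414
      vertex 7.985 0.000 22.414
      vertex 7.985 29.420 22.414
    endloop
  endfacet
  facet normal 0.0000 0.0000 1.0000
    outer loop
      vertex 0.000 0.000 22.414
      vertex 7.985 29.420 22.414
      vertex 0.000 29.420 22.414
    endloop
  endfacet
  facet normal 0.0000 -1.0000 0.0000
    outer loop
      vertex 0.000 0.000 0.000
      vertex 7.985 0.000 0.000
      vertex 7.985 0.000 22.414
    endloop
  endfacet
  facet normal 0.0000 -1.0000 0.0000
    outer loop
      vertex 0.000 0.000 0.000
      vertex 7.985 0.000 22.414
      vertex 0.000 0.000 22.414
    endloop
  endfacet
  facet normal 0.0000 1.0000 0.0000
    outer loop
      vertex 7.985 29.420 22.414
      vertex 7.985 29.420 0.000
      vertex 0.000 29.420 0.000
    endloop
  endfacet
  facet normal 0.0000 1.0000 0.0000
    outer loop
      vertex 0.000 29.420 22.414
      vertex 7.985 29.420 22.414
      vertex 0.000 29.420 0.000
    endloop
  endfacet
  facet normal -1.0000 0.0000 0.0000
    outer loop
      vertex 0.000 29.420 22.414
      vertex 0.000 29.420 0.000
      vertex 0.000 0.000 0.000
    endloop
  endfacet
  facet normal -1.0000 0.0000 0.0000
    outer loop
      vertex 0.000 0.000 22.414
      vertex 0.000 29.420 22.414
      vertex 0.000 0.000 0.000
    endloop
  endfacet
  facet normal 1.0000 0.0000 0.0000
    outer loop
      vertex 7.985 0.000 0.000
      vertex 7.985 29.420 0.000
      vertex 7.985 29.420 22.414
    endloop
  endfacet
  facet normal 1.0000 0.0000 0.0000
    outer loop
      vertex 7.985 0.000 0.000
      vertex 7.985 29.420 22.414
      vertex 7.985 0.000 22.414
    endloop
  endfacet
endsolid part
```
; perimeter-only toolpath
G21 ; units = mm
G90 ; absolute positioning
G28 ; home
; layer 1
G0 Z7.471
G0 X0.000 Y0.000
G1 X7.985 Y0.000
G1 X7.985 Y29.420
G1 X0.000 Y29.420
G1 X0.000 Y0.000
; layer 2
G0 Z14.943
G0 X0.000 Y0.000
G1 X7.985 Y0.000
G1 X7.985 Y29.420
G1 X0.000 Y29.420
G1 X0.000 Y0.000
; layer 3
G0 Z22.414
G0 X0.000 Y0.000
G1 X7.985 Y0.000
G1 X7.985 Y29.420
G1 X0.000 Y29.420
G1 X0.000 Y0.000
M2 ; end

The solid is a rectangular box, roughly 7.99 × 29.4 mm footprint and 22.4 mm tall. Slicing at Δz = 7.471 mm — 3 equal slices spanning the solid's height, so layer i sits at z = i·h/3 — gives 3 non-empty perimeters. Each is a 4-segment closed polygon; G0 lifts to the layer z and rapids to the start vertex, then G1 traces the edges.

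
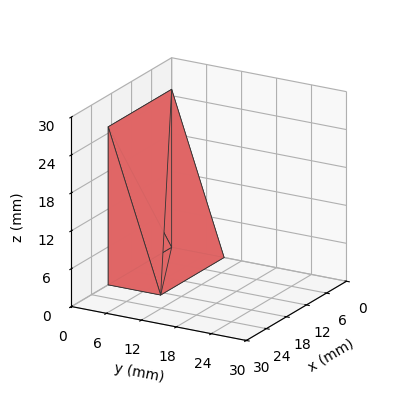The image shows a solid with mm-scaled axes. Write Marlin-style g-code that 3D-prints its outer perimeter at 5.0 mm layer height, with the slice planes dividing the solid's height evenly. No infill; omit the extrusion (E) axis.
Reading the render: the shape is a wedge (ramp): 19 × 9 mm base, rising to 25 mm along the y=0 edge and sloping linearly to z=0 at y=9 (dimensions read to the nearest mm from the axis ticks). For the g-code, the solid's height is divided into equal slices at the stated Δz and each level perimeter traced with G1 moves after a G0 lift.

; perimeter-only toolpath
G21 ; units = mm
G90 ; absolute positioning
G28 ; home
; layer 1
G0 Z5.0
G0 X0.0 Y0.0
G1 X19.0 Y0.0
G1 X19.0 Y7.2
G1 X0.0 Y7.2
G1 X0.0 Y0.0
; layer 2
G0 Z10.0
G0 X0.0 Y0.0
G1 X19.0 Y0.0
G1 X19.0 Y5.4
G1 X0.0 Y5.4
G1 X0.0 Y0.0
; layer 3
G0 Z15.0
G0 X0.0 Y0.0
G1 X19.0 Y0.0
G1 X19.0 Y3.6
G1 X0.0 Y3.6
G1 X0.0 Y0.0
; layer 4
G0 Z20.0
G0 X0.0 Y0.0
G1 X19.0 Y0.0
G1 X19.0 Y1.8
G1 X0.0 Y1.8
G1 X0.0 Y0.0
M2 ; end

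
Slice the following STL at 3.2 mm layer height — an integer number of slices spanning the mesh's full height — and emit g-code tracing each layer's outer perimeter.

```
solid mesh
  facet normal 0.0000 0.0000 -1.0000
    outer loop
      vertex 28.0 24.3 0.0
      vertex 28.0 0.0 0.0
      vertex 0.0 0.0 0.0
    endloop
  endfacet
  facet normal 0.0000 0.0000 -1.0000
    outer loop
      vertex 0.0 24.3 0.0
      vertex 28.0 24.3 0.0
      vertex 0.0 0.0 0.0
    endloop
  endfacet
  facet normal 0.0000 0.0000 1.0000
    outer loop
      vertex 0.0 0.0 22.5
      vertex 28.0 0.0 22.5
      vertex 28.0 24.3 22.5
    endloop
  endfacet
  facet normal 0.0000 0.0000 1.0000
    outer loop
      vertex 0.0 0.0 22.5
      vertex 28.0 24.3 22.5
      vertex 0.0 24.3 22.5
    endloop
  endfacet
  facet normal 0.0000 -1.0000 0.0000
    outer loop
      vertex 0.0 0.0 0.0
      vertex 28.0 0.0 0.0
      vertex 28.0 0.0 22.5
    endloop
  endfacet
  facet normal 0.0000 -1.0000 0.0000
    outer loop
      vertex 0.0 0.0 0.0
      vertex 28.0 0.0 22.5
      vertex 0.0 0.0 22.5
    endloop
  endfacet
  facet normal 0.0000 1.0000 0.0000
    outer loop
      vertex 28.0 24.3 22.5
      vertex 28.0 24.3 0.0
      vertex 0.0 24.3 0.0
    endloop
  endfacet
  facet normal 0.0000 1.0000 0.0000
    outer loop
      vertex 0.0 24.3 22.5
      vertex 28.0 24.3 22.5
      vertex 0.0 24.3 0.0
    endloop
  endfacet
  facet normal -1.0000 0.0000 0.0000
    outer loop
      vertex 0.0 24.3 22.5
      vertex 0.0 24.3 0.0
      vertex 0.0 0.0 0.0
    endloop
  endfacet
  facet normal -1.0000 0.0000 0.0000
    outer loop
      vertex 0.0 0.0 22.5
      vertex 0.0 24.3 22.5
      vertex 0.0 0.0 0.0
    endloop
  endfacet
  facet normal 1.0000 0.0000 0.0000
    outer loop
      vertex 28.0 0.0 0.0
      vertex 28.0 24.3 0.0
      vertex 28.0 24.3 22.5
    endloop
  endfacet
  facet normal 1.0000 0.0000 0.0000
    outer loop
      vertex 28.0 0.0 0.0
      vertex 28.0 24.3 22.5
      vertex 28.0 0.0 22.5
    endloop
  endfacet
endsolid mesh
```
; perimeter-only toolpath
G21 ; units = mm
G90 ; absolute positioning
G28 ; home
; layer 1
G0 Z3.2
G0 X0.0 Y0.0
G1 X28.0 Y0.0
G1 X28.0 Y24.3
G1 X0.0 Y24.3
G1 X0.0 Y0.0
; layer 2
G0 Z6.4
G0 X0.0 Y0.0
G1 X28.0 Y0.0
G1 X28.0 Y24.3
G1 X0.0 Y24.3
G1 X0.0 Y0.0
; layer 3
G0 Z9.6
G0 X0.0 Y0.0
G1 X28.0 Y0.0
G1 X28.0 Y24.3
G1 X0.0 Y24.3
G1 X0.0 Y0.0
; layer 4
G0 Z12.9
G0 X0.0 Y0.0
G1 X28.0 Y0.0
G1 X28.0 Y24.3
G1 X0.0 Y24.3
G1 X0.0 Y0.0
; layer 5
G0 Z16.1
G0 X0.0 Y0.0
G1 X28.0 Y0.0
G1 X28.0 Y24.3
G1 X0.0 Y24.3
G1 X0.0 Y0.0
; layer 6
G0 Z19.3
G0 X0.0 Y0.0
G1 X28.0 Y0.0
G1 X28.0 Y24.3
G1 X0.0 Y24.3
G1 X0.0 Y0.0
; layer 7
G0 Z22.5
G0 X0.0 Y0.0
G1 X28.0 Y0.0
G1 X28.0 Y24.3
G1 X0.0 Y24.3
G1 X0.0 Y0.0
M2 ; end

The solid is a rectangular box, roughly 28 × 24.3 mm footprint and 22.5 mm tall. Slicing at Δz = 3.2 mm — 7 equal slices spanning the solid's height, so layer i sits at z = i·h/7 — gives 7 non-empty perimeters. Each is a 4-segment closed polygon; G0 lifts to the layer z and rapids to the start vertex, then G1 traces the edges.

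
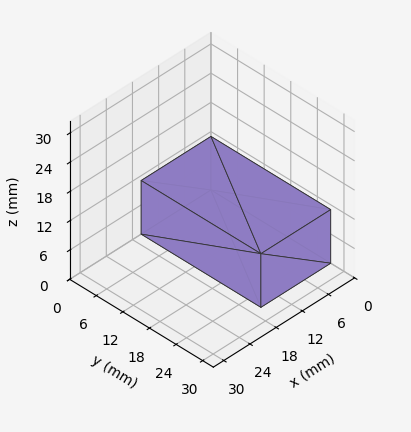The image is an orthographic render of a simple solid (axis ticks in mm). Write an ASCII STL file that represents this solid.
Reading the render: the shape is a rectangular box, roughly 16 × 27 mm footprint and 11 mm tall (dimensions read to the nearest mm from the axis ticks). For the STL, each face is triangulated and given an outward normal.

solid part
  facet normal 0.0000 0.0000 -1.0000
    outer loop
      vertex 16.00 27.00 0.00
      vertex 16.00 0.00 0.00
      vertex 0.00 0.00 0.00
    endloop
  endfacet
  facet normal 0.0000 0.0000 -1.0000
    outer loop
      vertex 0.00 27.00 0.00
      vertex 16.00 27.00 0.00
      vertex 0.00 0.00 0.00
    endloop
  endfacet
  facet normal 0.0000 0.0000 1.0000
    outer loop
      vertex 0.00 0.00 11.00
      vertex 16.00 0.00 11.00
      vertex 16.00 27.00 11.00
    endloop
  endfacet
  facet normal 0.0000 0.0000 1.0000
    outer loop
      vertex 0.00 0.00 11.00
      vertex 16.00 27.00 11.00
      vertex 0.00 27.00 11.00
    endloop
  endfacet
  facet normal 0.0000 -1.0000 0.0000
    outer loop
      vertex 0.00 0.00 0.00
      vertex 16.00 0.00 0.00
      vertex 16.00 0.00 11.00
    endloop
  endfacet
  facet normal 0.0000 -1.0000 0.0000
    outer loop
      vertex 0.00 0.00 0.00
      vertex 16.00 0.00 11.00
      vertex 0.00 0.00 11.00
    endloop
  endfacet
  facet normal 0.0000 1.0000 0.0000
    outer loop
      vertex 16.00 27.00 11.00
      vertex 16.00 27.00 0.00
      vertex 0.00 27.00 0.00
    endloop
  endfacet
  facet normal 0.0000 1.0000 0.0000
    outer loop
      vertex 0.00 27.00 11.00
      vertex 16.00 27.00 11.00
      vertex 0.00 27.00 0.00
    endloop
  endfacet
  facet normal -1.0000 0.0000 0.0000
    outer loop
      vertex 0.00 27.00 11.00
      vertex 0.00 27.00 0.00
      vertex 0.00 0.00 0.00
    endloop
  endfacet
  facet normal -1.0000 0.0000 0.0000
    outer loop
      vertex 0.00 0.00 11.00
      vertex 0.00 27.00 11.00
      vertex 0.00 0.00 0.00
    endloop
  endfacet
  facet normal 1.0000 0.0000 0.0000
    outer loop
      vertex 16.00 0.00 0.00
      vertex 16.00 27.00 0.00
      vertex 16.00 27.00 11.00
    endloop
  endfacet
  facet normal 1.0000 0.0000 0.0000
    outer loop
      vertex 16.00 0.00 0.00
      vertex 16.00 27.00 11.00
      vertex 16.00 0.00 11.00
    endloop
  endfacet
endsolid part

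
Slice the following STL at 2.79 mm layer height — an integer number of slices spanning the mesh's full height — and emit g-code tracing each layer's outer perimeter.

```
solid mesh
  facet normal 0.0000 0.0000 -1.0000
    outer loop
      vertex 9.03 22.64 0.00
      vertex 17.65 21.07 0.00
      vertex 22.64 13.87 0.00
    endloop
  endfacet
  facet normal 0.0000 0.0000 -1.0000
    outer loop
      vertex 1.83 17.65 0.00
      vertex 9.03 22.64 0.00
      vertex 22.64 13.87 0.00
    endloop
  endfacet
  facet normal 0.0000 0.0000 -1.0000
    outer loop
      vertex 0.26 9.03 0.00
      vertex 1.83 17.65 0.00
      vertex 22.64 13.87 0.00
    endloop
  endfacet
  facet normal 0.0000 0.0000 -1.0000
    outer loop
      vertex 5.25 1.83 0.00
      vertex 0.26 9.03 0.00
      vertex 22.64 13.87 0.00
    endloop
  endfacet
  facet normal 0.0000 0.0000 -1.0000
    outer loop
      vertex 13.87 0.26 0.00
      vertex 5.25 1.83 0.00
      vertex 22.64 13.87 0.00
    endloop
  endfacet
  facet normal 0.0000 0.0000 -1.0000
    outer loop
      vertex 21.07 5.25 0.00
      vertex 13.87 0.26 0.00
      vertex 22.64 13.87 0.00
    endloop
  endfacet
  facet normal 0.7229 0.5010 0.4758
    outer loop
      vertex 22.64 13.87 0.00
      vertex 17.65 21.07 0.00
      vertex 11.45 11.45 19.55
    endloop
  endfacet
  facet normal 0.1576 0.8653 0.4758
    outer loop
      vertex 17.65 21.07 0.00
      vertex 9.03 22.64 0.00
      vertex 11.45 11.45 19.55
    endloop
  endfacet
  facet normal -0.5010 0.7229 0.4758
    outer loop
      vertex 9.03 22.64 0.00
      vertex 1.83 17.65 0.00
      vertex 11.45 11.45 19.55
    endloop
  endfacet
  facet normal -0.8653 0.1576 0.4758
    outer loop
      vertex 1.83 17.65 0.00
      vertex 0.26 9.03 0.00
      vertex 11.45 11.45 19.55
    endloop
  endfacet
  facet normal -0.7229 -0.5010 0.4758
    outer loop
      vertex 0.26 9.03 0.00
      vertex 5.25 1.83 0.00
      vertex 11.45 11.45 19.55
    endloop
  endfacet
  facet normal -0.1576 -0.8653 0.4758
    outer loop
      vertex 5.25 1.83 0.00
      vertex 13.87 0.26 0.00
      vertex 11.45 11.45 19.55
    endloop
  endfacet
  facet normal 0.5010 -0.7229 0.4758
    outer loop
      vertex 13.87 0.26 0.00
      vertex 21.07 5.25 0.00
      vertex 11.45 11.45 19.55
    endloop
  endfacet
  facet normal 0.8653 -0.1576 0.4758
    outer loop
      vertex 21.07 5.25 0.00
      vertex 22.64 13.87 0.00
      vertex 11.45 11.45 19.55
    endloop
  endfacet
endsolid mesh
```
; perimeter-only toolpath
G21 ; units = mm
G90 ; absolute positioning
G28 ; home
; layer 1
G0 Z2.79
G0 X21.04 Y13.52
G1 X16.76 Y19.70
G1 X9.38 Y21.04
G1 X3.20 Y16.76
G1 X1.86 Y9.38
G1 X6.14 Y3.20
G1 X13.52 Y1.86
G1 X19.70 Y6.14
G1 X21.04 Y13.52
; layer 2
G0 Z5.59
G0 X19.44 Y13.18
G1 X15.88 Y18.32
G1 X9.72 Y19.44
G1 X4.58 Y15.88
G1 X3.46 Y9.72
G1 X7.02 Y4.58
G1 X13.18 Y3.46
G1 X18.32 Y7.02
G1 X19.44 Y13.18
; layer 3
G0 Z8.38
G0 X17.84 Y12.83
G1 X14.99 Y16.95
G1 X10.07 Y17.84
G1 X5.95 Y14.99
G1 X5.06 Y10.07
G1 X7.91 Y5.95
G1 X12.83 Y5.06
G1 X16.95 Y7.91
G1 X17.84 Y12.83
; layer 4
G0 Z11.17
G0 X16.25 Y12.49
G1 X14.11 Y15.57
G1 X10.41 Y16.25
G1 X7.33 Y14.11
G1 X6.65 Y10.41
G1 X8.79 Y7.33
G1 X12.49 Y6.65
G1 X15.57 Y8.79
G1 X16.25 Y12.49
; layer 5
G0 Z13.96
G0 X14.65 Y12.14
G1 X13.22 Y14.20
G1 X10.76 Y14.65
G1 X8.70 Y13.22
G1 X8.25 Y10.76
G1 X9.68 Y8.70
G1 X12.14 Y8.25
G1 X14.20 Y9.68
G1 X14.65 Y12.14
; layer 6
G0 Z16.76
G0 X13.05 Y11.80
G1 X12.34 Y12.82
G1 X11.10 Y13.05
G1 X10.08 Y12.34
G1 X9.85 Y11.10
G1 X10.56 Y10.08
G1 X11.80 Y9.85
G1 X12.82 Y10.56
G1 X13.05 Y11.80
M2 ; end

The solid is a regular 8-sided pyramid, base circumscribed radius ≈ 11.4 mm, apex at z ≈ 19.6 mm. Slicing at Δz = 2.79 mm — 7 equal slices spanning the solid's height, so layer i sits at z = i·h/7 — gives 6 non-empty perimeters. Each is a 8-segment closed polygon; G0 lifts to the layer z and rapids to the start vertex, then G1 traces the edges. The cross-section shrinks linearly with z (the slice at the apex is degenerate and omitted).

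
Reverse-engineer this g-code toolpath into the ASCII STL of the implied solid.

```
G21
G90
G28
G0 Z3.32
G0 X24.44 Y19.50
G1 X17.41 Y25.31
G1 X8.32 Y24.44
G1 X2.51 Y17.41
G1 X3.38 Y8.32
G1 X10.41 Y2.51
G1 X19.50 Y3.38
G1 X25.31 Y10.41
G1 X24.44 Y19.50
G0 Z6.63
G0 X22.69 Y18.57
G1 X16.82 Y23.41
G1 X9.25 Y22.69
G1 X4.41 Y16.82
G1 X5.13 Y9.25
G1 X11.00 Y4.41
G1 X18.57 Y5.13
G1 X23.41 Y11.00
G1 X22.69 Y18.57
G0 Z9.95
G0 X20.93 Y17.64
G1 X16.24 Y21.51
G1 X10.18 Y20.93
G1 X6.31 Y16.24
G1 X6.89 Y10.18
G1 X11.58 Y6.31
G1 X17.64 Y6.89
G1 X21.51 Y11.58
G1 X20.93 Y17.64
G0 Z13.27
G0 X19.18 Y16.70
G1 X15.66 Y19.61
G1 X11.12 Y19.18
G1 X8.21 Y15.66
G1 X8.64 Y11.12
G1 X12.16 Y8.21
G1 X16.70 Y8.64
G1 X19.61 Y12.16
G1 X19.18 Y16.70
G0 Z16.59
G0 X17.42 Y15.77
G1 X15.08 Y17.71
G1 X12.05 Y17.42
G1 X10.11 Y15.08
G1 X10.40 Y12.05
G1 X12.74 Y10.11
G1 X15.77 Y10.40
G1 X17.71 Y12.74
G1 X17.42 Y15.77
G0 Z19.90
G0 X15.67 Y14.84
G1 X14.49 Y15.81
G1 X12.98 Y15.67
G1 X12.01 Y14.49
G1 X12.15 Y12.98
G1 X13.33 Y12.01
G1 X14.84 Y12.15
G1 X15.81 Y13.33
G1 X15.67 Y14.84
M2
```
solid part
  facet normal 0.0000 0.0000 -1.0000
    outer loop
      vertex 7.39 26.20 0.00
      vertex 17.99 27.21 0.00
      vertex 26.20 20.43 0.00
    endloop
  endfacet
  facet normal 0.0000 0.0000 -1.0000
    outer loop
      vertex 0.61 17.99 0.00
      vertex 7.39 26.20 0.00
      vertex 26.20 20.43 0.00
    endloop
  endfacet
  facet normal 0.0000 0.0000 -1.0000
    outer loop
      vertex 1.62 7.39 0.00
      vertex 0.61 17.99 0.00
      vertex 26.20 20.43 0.00
    endloop
  endfacet
  facet normal 0.0000 0.0000 -1.0000
    outer loop
      vertex 9.83 0.61 0.00
      vertex 1.62 7.39 0.00
      vertex 26.20 20.43 0.00
    endloop
  endfacet
  facet normal 0.0000 0.0000 -1.0000
    outer loop
      vertex 20.43 1.62 0.00
      vertex 9.83 0.61 0.00
      vertex 26.20 20.43 0.00
    endloop
  endfacet
  facet normal 0.0000 0.0000 -1.0000
    outer loop
      vertex 27.21 9.83 0.00
      vertex 20.43 1.62 0.00
      vertex 26.20 20.43 0.00
    endloop
  endfacet
  facet normal 0.5571 0.6746 0.4843
    outer loop
      vertex 26.20 20.43 0.00
      vertex 17.99 27.21 0.00
      vertex 13.91 13.91 23.22
    endloop
  endfacet
  facet normal -0.0830 0.8710 0.4843
    outer loop
      vertex 17.99 27.21 0.00
      vertex 7.39 26.20 0.00
      vertex 13.91 13.91 23.22
    endloop
  endfacet
  facet normal -0.6746 0.5571 0.4843
    outer loop
      vertex 7.39 26.20 0.00
      vertex 0.61 17.99 0.00
      vertex 13.91 13.91 23.22
    endloop
  endfacet
  facet normal -0.8710 -0.0830 0.4843
    outer loop
      vertex 0.61 17.99 0.00
      vertex 1.62 7.39 0.00
      vertex 13.91 13.91 23.22
    endloop
  endfacet
  facet normal -0.5571 -0.6746 0.4843
    outer loop
      vertex 1.62 7.39 0.00
      vertex 9.83 0.61 0.00
      vertex 13.91 13.91 23.22
    endloop
  endfacet
  facet normal 0.0830 -0.8710 0.4843
    outer loop
      vertex 9.83 0.61 0.00
      vertex 20.43 1.62 0.00
      vertex 13.91 13.91 23.22
    endloop
  endfacet
  facet normal 0.6746 -0.5571 0.4843
    outer loop
      vertex 20.43 1.62 0.00
      vertex 27.21 9.83 0.00
      vertex 13.91 13.91 23.22
    endloop
  endfacet
  facet normal 0.8710 0.0830 0.4843
    outer loop
      vertex 27.21 9.83 0.00
      vertex 26.20 20.43 0.00
      vertex 13.91 13.91 23.22
    endloop
  endfacet
endsolid part

The G0 Z moves step by Δz≈3.32 mm. The G1 loops shrink linearly with z, so the solid tapers from its base footprint up to z≈23.2. Closing with a flat bottom cap and the tapered top and triangulating gives 14 facets — a regular 8-sided pyramid, base circumscribed radius ≈ 13.9 mm, apex at z ≈ 23.2 mm.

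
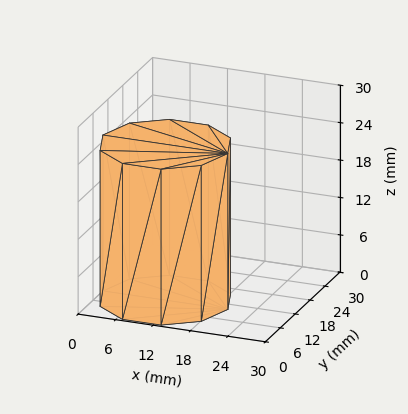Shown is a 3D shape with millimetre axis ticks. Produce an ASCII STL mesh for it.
Reading the render: the shape is a regular 10-sided prism (a cylinder approximated with 10 flat sides), circumscribed radius ≈ 10 mm, height ≈ 25 mm (dimensions read to the nearest mm from the axis ticks). For the STL, each face is triangulated and given an outward normal.

solid part
  facet normal 0.0000 0.0000 -1.0000
    outer loop
      vertex 13.1 19.5 0.0
      vertex 18.1 15.9 0.0
      vertex 20.0 10.0 0.0
    endloop
  endfacet
  facet normal 0.0000 0.0000 -1.0000
    outer loop
      vertex 6.9 19.5 0.0
      vertex 13.1 19.5 0.0
      vertex 20.0 10.0 0.0
    endloop
  endfacet
  facet normal 0.0000 0.0000 -1.0000
    outer loop
      vertex 1.9 15.9 0.0
      vertex 6.9 19.5 0.0
      vertex 20.0 10.0 0.0
    endloop
  endfacet
  facet normal 0.0000 0.0000 -1.0000
    outer loop
      vertex 0.0 10.0 0.0
      vertex 1.9 15.9 0.0
      vertex 20.0 10.0 0.0
    endloop
  endfacet
  facet normal 0.0000 0.0000 -1.0000
    outer loop
      vertex 1.9 4.1 0.0
      vertex 0.0 10.0 0.0
      vertex 20.0 10.0 0.0
    endloop
  endfacet
  facet normal 0.0000 0.0000 -1.0000
    outer loop
      vertex 6.9 0.5 0.0
      vertex 1.9 4.1 0.0
      vertex 20.0 10.0 0.0
    endloop
  endfacet
  facet normal 0.0000 0.0000 -1.0000
    outer loop
      vertex 13.1 0.5 0.0
      vertex 6.9 0.5 0.0
      vertex 20.0 10.0 0.0
    endloop
  endfacet
  facet normal 0.0000 0.0000 -1.0000
    outer loop
      vertex 18.1 4.1 0.0
      vertex 13.1 0.5 0.0
      vertex 20.0 10.0 0.0
    endloop
  endfacet
  facet normal 0.0000 0.0000 1.0000
    outer loop
      vertex 20.0 10.0 25.0
      vertex 18.1 15.9 25.0
      vertex 13.1 19.5 25.0
    endloop
  endfacet
  facet normal 0.0000 0.0000 1.0000
    outer loop
      vertex 20.0 10.0 25.0
      vertex 13.1 19.5 25.0
      vertex 6.9 19.5 25.0
    endloop
  endfacet
  facet normal 0.0000 0.0000 1.0000
    outer loop
      vertex 20.0 10.0 25.0
      vertex 6.9 19.5 25.0
      vertex 1.9 15.9 25.0
    endloop
  endfacet
  facet normal 0.0000 0.0000 1.0000
    outer loop
      vertex 20.0 10.0 25.0
      vertex 1.9 15.9 25.0
      vertex 0.0 10.0 25.0
    endloop
  endfacet
  facet normal 0.0000 0.0000 1.0000
    outer loop
      vertex 20.0 10.0 25.0
      vertex 0.0 10.0 25.0
      vertex 1.9 4.1 25.0
    endloop
  endfacet
  facet normal 0.0000 0.0000 1.0000
    outer loop
      vertex 20.0 10.0 25.0
      vertex 1.9 4.1 25.0
      vertex 6.9 0.5 25.0
    endloop
  endfacet
  facet normal 0.0000 0.0000 1.0000
    outer loop
      vertex 20.0 10.0 25.0
      vertex 6.9 0.5 25.0
      vertex 13.1 0.5 25.0
    endloop
  endfacet
  facet normal 0.0000 0.0000 1.0000
    outer loop
      vertex 20.0 10.0 25.0
      vertex 13.1 0.5 25.0
      vertex 18.1 4.1 25.0
    endloop
  endfacet
  facet normal 0.9519 0.3065 0.0000
    outer loop
      vertex 20.0 10.0 0.0
      vertex 18.1 15.9 0.0
      vertex 18.1 15.9 25.0
    endloop
  endfacet
  facet normal 0.9519 0.3065 0.0000
    outer loop
      vertex 20.0 10.0 0.0
      vertex 18.1 15.9 25.0
      vertex 20.0 10.0 25.0
    endloop
  endfacet
  facet normal 0.5843 0.8115 0.0000
    outer loop
      vertex 18.1 15.9 0.0
      vertex 13.1 19.5 0.0
      vertex 13.1 19.5 25.0
    endloop
  endfacet
  facet normal 0.5843 0.8115 0.0000
    outer loop
      vertex 18.1 15.9 0.0
      vertex 13.1 19.5 25.0
      vertex 18.1 15.9 25.0
    endloop
  endfacet
  facet normal 0.0000 1.0000 0.0000
    outer loop
      vertex 13.1 19.5 0.0
      vertex 6.9 19.5 0.0
      vertex 6.9 19.5 25.0
    endloop
  endfacet
  facet normal 0.0000 1.0000 0.0000
    outer loop
      vertex 13.1 19.5 0.0
      vertex 6.9 19.5 25.0
      vertex 13.1 19.5 25.0
    endloop
  endfacet
  facet normal -0.5843 0.8115 0.0000
    outer loop
      vertex 6.9 19.5 0.0
      vertex 1.9 15.9 0.0
      vertex 1.9 15.9 25.0
    endloop
  endfacet
  facet normal -0.5843 0.8115 0.0000
    outer loop
      vertex 6.9 19.5 0.0
      vertex 1.9 15.9 25.0
      vertex 6.9 19.5 25.0
    endloop
  endfacet
  facet normal -0.9519 0.3065 0.0000
    outer loop
      vertex 1.9 15.9 0.0
      vertex 0.0 10.0 0.0
      vertex 0.0 10.0 25.0
    endloop
  endfacet
  facet normal -0.9519 0.3065 0.0000
    outer loop
      vertex 1.9 15.9 0.0
      vertex 0.0 10.0 25.0
      vertex 1.9 15.9 25.0
    endloop
  endfacet
  facet normal -0.9519 -0.3065 0.0000
    outer loop
      vertex 0.0 10.0 0.0
      vertex 1.9 4.1 0.0
      vertex 1.9 4.1 25.0
    endloop
  endfacet
  facet normal -0.9519 -0.3065 0.0000
    outer loop
      vertex 0.0 10.0 0.0
      vertex 1.9 4.1 25.0
      vertex 0.0 10.0 25.0
    endloop
  endfacet
  facet normal -0.5843 -0.8115 0.0000
    outer loop
      vertex 1.9 4.1 0.0
      vertex 6.9 0.5 0.0
      vertex 6.9 0.5 25.0
    endloop
  endfacet
  facet normal -0.5843 -0.8115 0.0000
    outer loop
      vertex 1.9 4.1 0.0
      vertex 6.9 0.5 25.0
      vertex 1.9 4.1 25.0
    endloop
  endfacet
  facet normal 0.0000 -1.0000 0.0000
    outer loop
      vertex 6.9 0.5 0.0
      vertex 13.1 0.5 0.0
      vertex 13.1 0.5 25.0
    endloop
  endfacet
  facet normal 0.0000 -1.0000 0.0000
    outer loop
      vertex 6.9 0.5 0.0
      vertex 13.1 0.5 25.0
      vertex 6.9 0.5 25.0
    endloop
  endfacet
  facet normal 0.5843 -0.8115 0.0000
    outer loop
      vertex 13.1 0.5 0.0
      vertex 18.1 4.1 0.0
      vertex 18.1 4.1 25.0
    endloop
  endfacet
  facet normal 0.5843 -0.8115 0.0000
    outer loop
      vertex 13.1 0.5 0.0
      vertex 18.1 4.1 25.0
      vertex 13.1 0.5 25.0
    endloop
  endfacet
  facet normal 0.9519 -0.3065 0.0000
    outer loop
      vertex 18.1 4.1 0.0
      vertex 20.0 10.0 0.0
      vertex 20.0 10.0 25.0
    endloop
  endfacet
  facet normal 0.9519 -0.3065 0.0000
    outer loop
      vertex 18.1 4.1 0.0
      vertex 20.0 10.0 25.0
      vertex 18.1 4.1 25.0
    endloop
  endfacet
endsolid part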